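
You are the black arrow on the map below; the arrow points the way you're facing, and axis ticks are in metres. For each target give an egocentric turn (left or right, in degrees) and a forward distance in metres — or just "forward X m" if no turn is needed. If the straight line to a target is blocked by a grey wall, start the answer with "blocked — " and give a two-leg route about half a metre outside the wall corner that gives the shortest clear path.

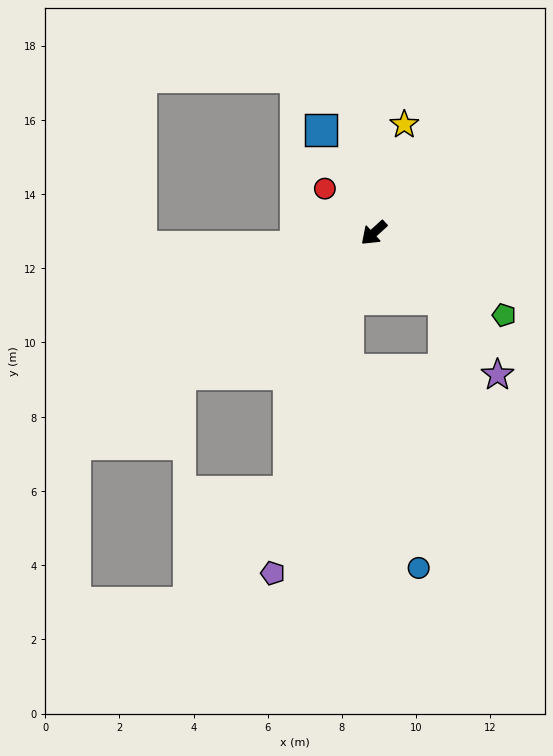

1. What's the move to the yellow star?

turn right 148°, forward 3.0 m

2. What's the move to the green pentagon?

turn left 105°, forward 4.2 m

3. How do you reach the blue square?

turn right 105°, forward 3.1 m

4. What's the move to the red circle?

turn right 85°, forward 1.8 m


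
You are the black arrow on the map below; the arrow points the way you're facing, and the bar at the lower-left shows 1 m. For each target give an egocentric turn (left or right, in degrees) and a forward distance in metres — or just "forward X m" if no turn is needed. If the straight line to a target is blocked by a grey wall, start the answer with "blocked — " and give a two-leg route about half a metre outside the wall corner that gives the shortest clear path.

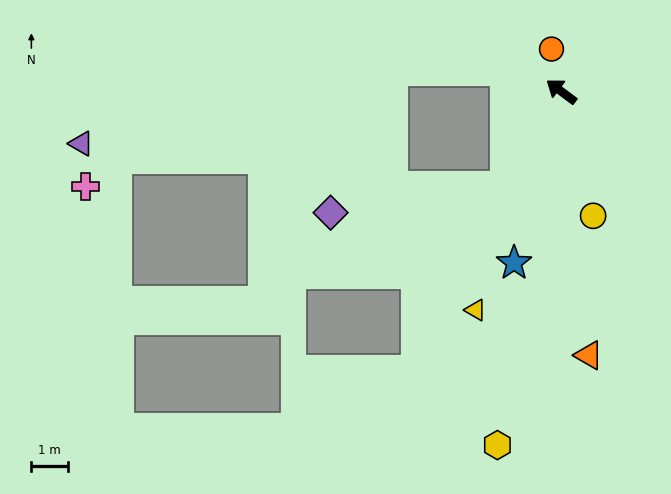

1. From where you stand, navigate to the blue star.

turn left 111°, forward 4.9 m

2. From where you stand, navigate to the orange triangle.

turn left 133°, forward 7.3 m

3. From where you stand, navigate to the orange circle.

turn right 40°, forward 1.2 m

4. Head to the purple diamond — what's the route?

blocked — turn left 96°, forward 3.0 m, then turn right 51°, forward 4.8 m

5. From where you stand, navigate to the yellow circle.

turn left 141°, forward 3.5 m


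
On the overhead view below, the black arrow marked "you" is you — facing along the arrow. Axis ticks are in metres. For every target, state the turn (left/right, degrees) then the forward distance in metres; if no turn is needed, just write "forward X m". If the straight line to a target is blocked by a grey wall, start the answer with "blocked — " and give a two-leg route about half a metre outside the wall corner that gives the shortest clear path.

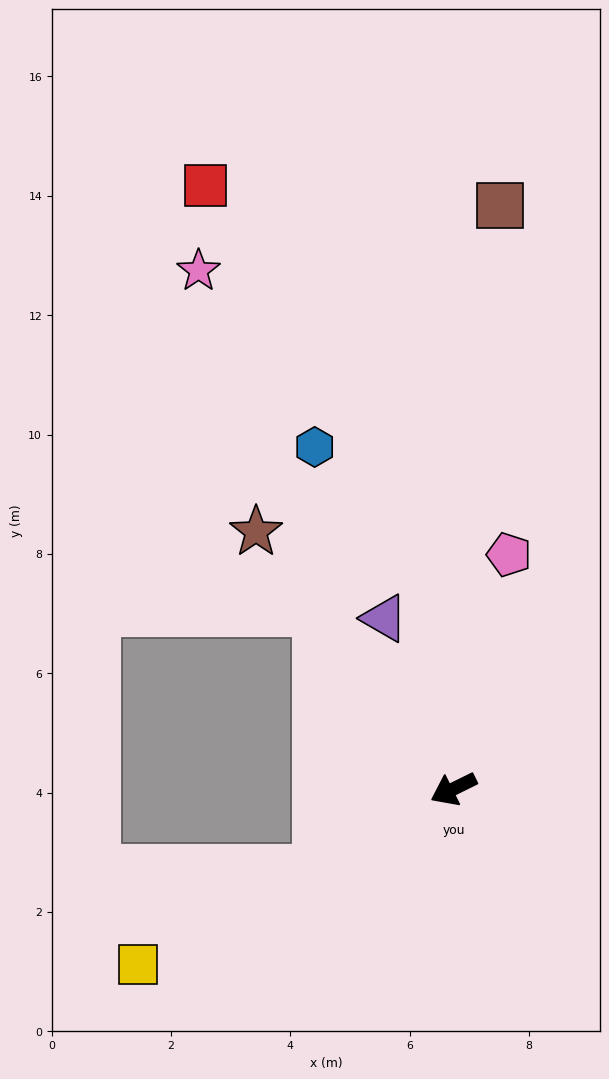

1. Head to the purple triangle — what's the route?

turn right 94°, forward 3.1 m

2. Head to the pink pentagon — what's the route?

turn right 130°, forward 4.0 m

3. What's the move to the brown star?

turn right 79°, forward 5.4 m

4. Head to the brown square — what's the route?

turn right 121°, forward 9.8 m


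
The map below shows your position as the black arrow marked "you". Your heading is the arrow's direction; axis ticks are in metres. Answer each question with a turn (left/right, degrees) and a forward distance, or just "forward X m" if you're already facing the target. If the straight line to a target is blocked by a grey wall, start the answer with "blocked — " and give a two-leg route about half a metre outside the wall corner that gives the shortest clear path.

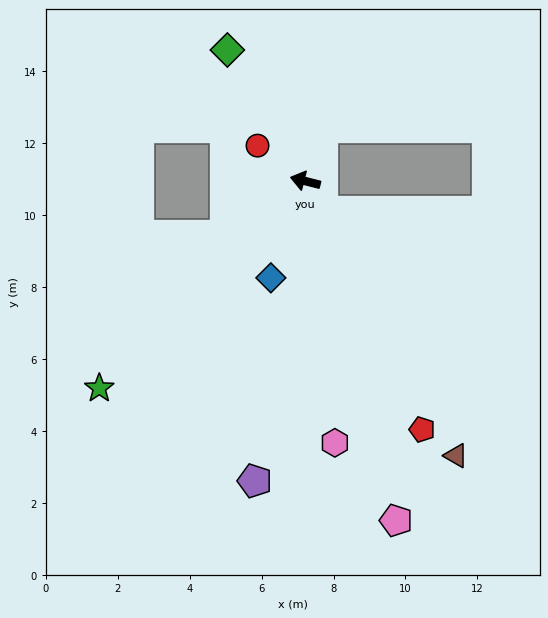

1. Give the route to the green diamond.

turn right 45°, forward 4.2 m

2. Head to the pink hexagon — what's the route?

turn left 111°, forward 7.3 m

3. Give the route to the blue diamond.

turn left 85°, forward 2.9 m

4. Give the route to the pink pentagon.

turn left 119°, forward 9.8 m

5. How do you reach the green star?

turn left 59°, forward 8.1 m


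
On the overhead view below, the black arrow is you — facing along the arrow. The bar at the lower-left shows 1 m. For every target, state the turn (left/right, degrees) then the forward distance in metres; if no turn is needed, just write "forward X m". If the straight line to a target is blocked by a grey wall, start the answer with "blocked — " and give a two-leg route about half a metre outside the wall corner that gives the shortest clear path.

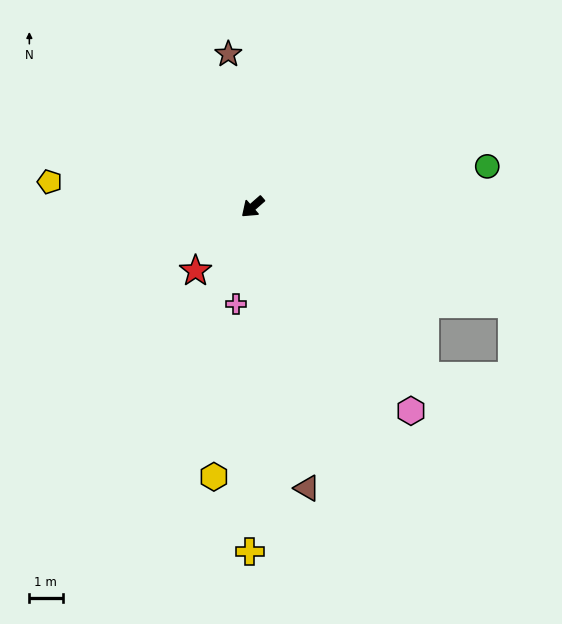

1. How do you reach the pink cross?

turn left 39°, forward 3.0 m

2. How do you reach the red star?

turn left 7°, forward 2.6 m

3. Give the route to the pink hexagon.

turn left 87°, forward 7.8 m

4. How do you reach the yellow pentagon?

turn right 48°, forward 6.2 m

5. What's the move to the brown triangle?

turn left 60°, forward 8.6 m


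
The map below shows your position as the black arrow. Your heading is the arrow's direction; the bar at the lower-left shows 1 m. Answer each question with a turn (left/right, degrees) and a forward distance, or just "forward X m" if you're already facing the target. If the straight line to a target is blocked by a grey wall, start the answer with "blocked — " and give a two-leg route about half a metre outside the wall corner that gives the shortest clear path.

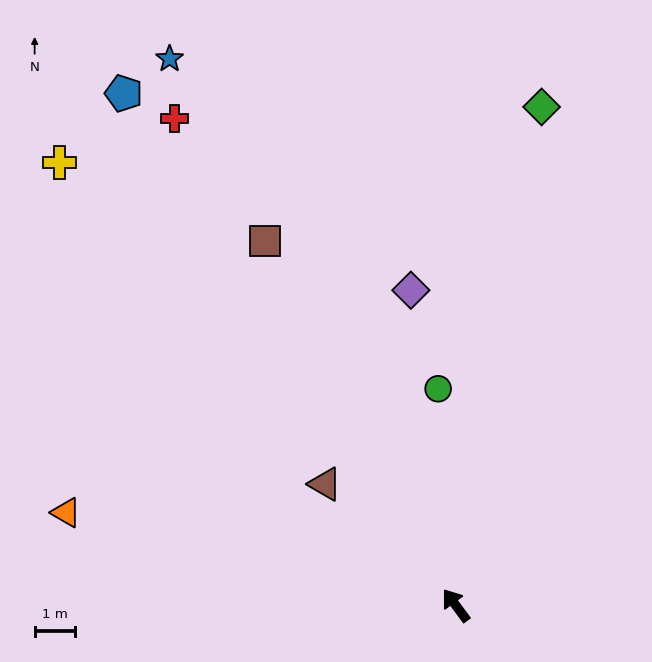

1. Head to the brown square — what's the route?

turn right 9°, forward 10.3 m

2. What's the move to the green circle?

turn right 32°, forward 5.4 m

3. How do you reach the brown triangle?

turn left 11°, forward 4.5 m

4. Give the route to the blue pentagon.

turn right 3°, forward 15.3 m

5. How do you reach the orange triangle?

turn left 40°, forward 10.0 m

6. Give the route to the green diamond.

turn right 46°, forward 12.7 m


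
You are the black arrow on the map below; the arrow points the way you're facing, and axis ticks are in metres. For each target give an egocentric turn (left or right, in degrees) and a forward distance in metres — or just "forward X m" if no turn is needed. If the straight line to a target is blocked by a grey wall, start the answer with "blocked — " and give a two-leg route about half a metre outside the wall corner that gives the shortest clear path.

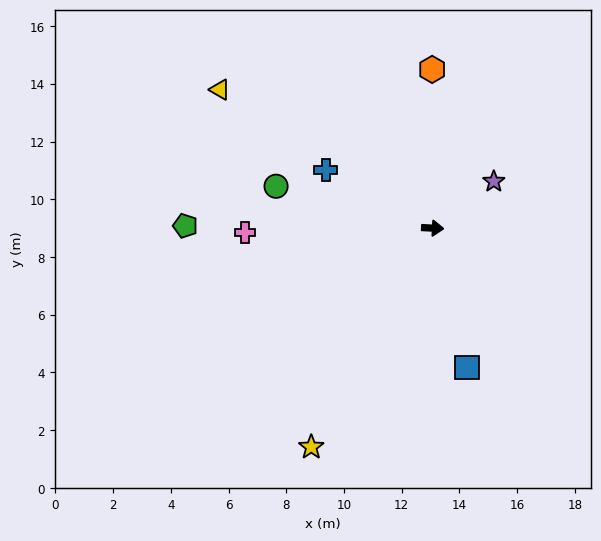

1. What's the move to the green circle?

turn left 168°, forward 5.6 m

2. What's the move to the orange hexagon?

turn left 93°, forward 5.5 m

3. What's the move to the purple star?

turn left 40°, forward 2.7 m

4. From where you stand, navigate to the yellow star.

turn right 116°, forward 8.7 m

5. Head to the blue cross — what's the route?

turn left 154°, forward 4.2 m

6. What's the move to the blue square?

turn right 73°, forward 5.0 m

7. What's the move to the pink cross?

turn right 176°, forward 6.5 m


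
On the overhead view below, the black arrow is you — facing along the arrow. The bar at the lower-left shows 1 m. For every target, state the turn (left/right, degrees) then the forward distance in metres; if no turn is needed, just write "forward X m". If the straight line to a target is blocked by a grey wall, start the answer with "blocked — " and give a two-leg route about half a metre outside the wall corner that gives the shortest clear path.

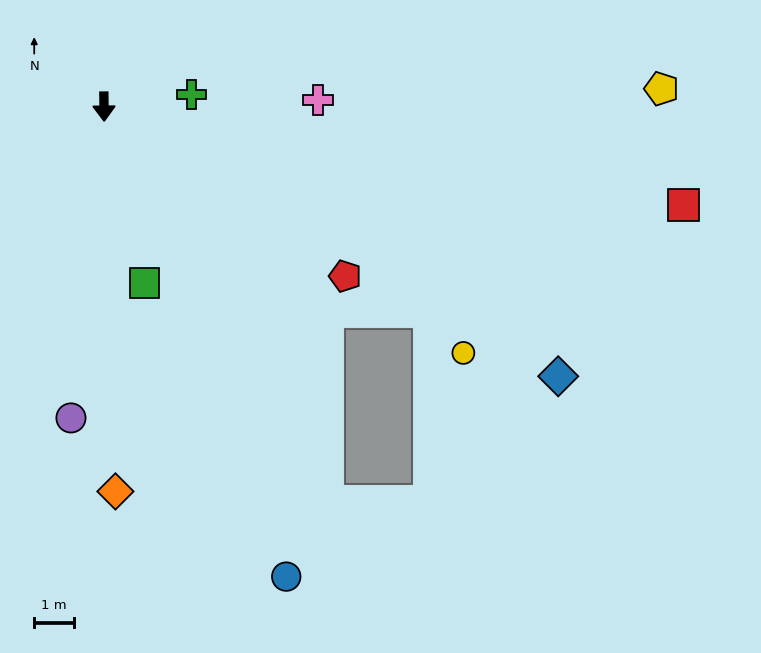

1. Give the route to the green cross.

turn left 97°, forward 2.2 m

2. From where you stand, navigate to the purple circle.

turn right 7°, forward 8.0 m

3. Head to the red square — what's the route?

turn left 80°, forward 14.9 m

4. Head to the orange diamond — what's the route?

forward 9.8 m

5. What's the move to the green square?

turn left 12°, forward 4.6 m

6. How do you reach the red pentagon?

turn left 54°, forward 7.5 m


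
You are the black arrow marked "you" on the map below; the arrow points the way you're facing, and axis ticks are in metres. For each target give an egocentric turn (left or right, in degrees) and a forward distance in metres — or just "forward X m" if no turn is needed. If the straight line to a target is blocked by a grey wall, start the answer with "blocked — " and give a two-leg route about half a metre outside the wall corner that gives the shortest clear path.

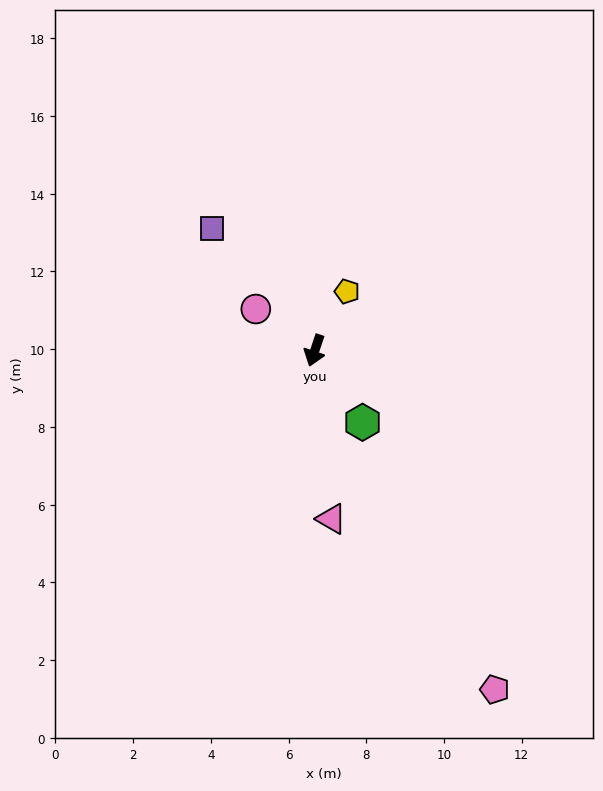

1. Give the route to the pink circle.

turn right 107°, forward 1.9 m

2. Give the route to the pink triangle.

turn left 24°, forward 4.4 m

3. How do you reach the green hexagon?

turn left 52°, forward 2.2 m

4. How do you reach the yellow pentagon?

turn left 170°, forward 1.7 m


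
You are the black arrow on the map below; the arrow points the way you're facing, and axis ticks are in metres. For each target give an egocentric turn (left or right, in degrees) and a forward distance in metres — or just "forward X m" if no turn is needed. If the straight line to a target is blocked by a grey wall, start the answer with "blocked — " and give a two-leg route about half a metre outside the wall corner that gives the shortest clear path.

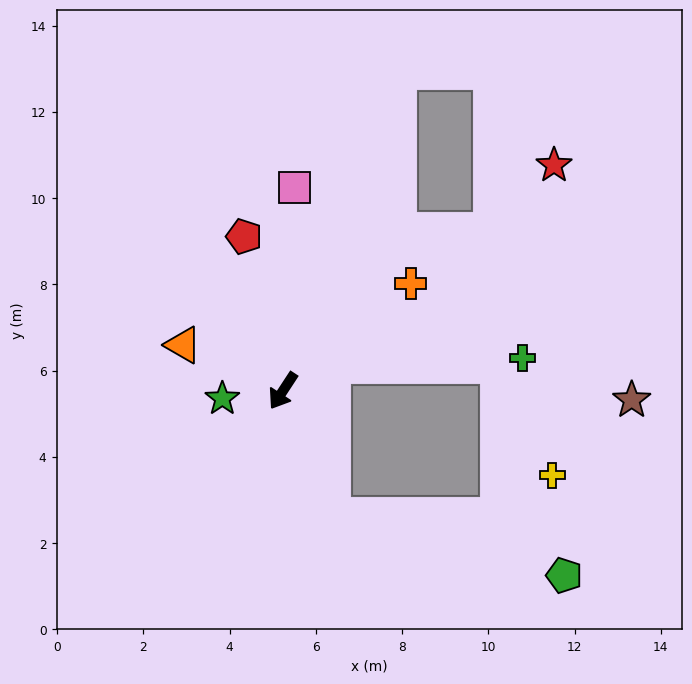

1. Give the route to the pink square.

turn right 150°, forward 4.7 m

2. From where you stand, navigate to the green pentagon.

blocked — turn left 55°, forward 3.1 m, then turn left 54°, forward 5.6 m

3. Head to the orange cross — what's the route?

turn left 163°, forward 3.9 m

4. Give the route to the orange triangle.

turn right 81°, forward 2.5 m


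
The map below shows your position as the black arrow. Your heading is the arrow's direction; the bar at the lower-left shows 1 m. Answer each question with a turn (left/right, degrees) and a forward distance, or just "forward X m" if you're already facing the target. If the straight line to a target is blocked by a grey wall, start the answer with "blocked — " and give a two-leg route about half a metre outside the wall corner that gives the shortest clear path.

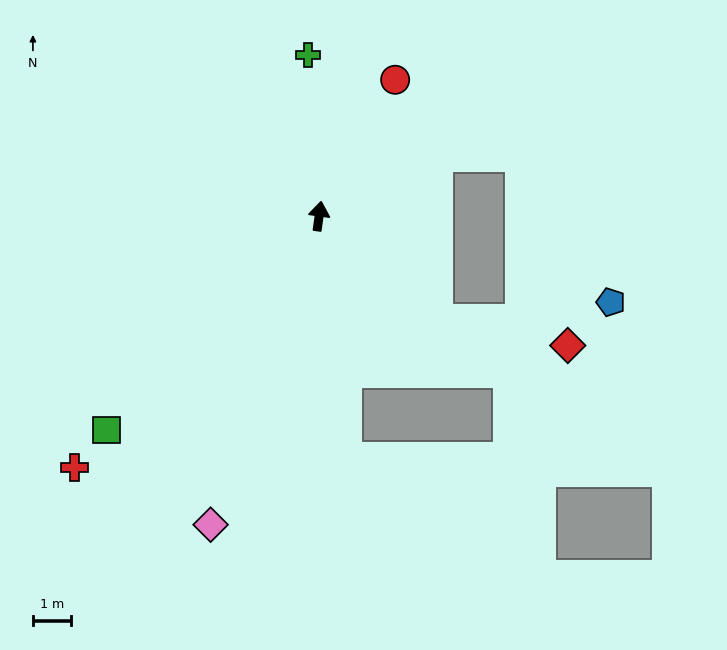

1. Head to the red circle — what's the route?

turn right 21°, forward 4.1 m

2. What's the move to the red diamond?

blocked — turn right 123°, forward 4.1 m, then turn left 30°, forward 3.5 m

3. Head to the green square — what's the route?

turn left 143°, forward 7.9 m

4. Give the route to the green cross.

turn left 12°, forward 4.3 m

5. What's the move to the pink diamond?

turn left 169°, forward 8.6 m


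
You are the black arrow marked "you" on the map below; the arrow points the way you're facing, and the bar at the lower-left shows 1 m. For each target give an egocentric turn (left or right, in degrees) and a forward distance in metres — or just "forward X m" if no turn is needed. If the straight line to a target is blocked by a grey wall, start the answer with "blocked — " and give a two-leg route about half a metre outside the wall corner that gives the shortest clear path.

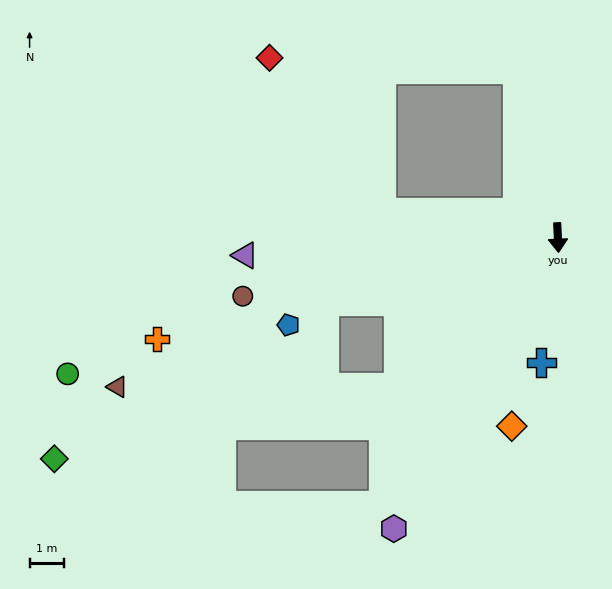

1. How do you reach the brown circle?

turn right 82°, forward 9.3 m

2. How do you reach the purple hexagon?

turn right 32°, forward 9.7 m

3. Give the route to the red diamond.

blocked — turn right 101°, forward 5.2 m, then turn right 46°, forward 5.5 m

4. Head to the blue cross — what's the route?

turn right 10°, forward 3.7 m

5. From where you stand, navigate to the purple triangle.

turn right 89°, forward 9.1 m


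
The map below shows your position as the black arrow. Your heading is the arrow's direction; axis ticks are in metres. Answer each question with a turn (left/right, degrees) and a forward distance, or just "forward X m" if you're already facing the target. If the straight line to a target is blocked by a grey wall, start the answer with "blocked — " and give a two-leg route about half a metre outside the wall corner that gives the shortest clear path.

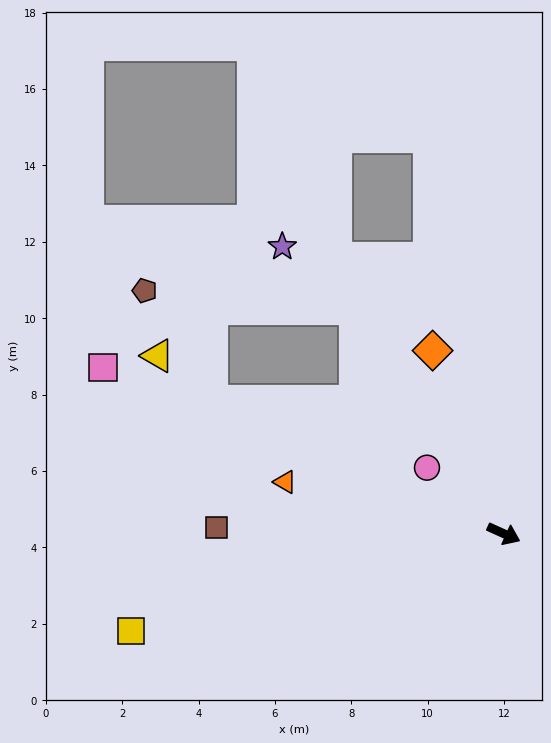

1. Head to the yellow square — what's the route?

turn right 141°, forward 10.1 m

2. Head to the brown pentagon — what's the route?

blocked — turn left 148°, forward 7.1 m, then turn left 51°, forward 5.5 m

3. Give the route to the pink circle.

turn left 164°, forward 2.7 m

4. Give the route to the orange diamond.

turn left 136°, forward 5.1 m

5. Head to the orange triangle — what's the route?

turn right 169°, forward 5.9 m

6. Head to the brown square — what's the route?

turn right 157°, forward 7.5 m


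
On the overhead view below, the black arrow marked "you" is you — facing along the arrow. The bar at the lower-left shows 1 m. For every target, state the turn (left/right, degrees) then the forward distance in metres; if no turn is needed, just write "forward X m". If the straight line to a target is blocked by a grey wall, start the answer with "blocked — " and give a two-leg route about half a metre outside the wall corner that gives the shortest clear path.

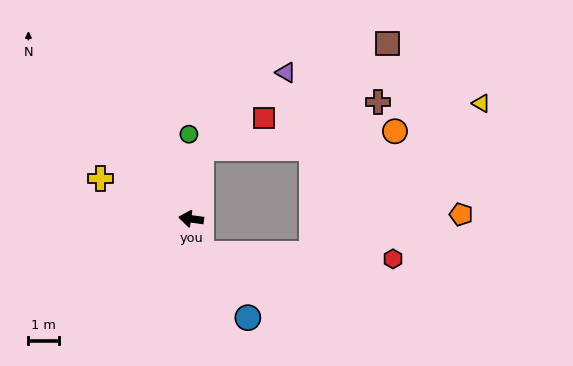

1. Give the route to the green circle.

turn right 81°, forward 2.8 m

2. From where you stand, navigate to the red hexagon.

blocked — turn left 115°, forward 1.2 m, then turn left 71°, forward 6.3 m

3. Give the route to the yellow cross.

turn right 16°, forward 3.3 m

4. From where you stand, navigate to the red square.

blocked — turn right 91°, forward 2.3 m, then turn right 55°, forward 2.3 m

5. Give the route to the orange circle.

blocked — turn right 91°, forward 2.3 m, then turn right 76°, forward 6.4 m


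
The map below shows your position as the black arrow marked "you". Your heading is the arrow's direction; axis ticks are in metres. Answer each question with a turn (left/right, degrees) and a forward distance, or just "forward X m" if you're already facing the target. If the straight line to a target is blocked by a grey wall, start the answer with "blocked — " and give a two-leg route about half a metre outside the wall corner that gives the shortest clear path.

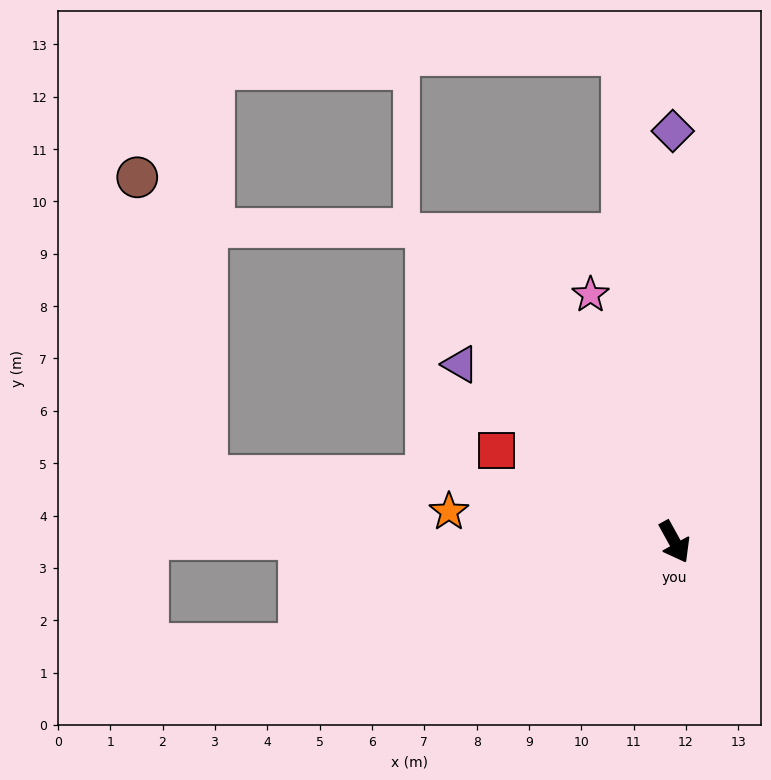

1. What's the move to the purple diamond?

turn left 151°, forward 7.8 m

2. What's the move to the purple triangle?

turn right 159°, forward 5.3 m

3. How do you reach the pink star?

turn left 170°, forward 5.0 m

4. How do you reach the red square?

turn right 146°, forward 3.8 m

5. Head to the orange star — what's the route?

turn right 127°, forward 4.3 m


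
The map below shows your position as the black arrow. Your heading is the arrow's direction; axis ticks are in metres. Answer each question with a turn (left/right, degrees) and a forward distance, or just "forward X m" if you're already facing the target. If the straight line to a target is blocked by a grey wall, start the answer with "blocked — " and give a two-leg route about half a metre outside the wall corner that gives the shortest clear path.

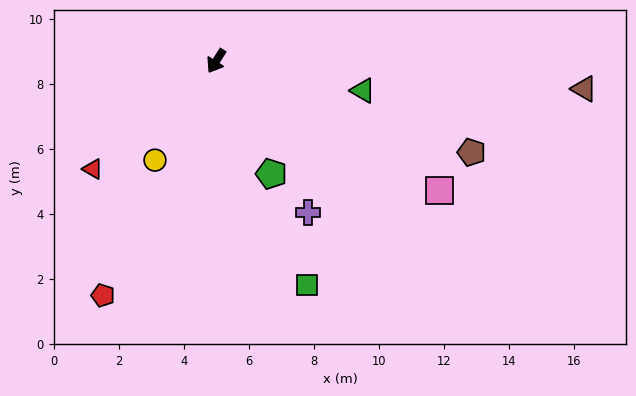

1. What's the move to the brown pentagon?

turn left 103°, forward 8.3 m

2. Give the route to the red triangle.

turn right 16°, forward 5.0 m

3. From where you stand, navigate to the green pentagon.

turn left 58°, forward 3.9 m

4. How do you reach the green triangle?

turn left 111°, forward 4.6 m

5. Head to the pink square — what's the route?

turn left 92°, forward 7.9 m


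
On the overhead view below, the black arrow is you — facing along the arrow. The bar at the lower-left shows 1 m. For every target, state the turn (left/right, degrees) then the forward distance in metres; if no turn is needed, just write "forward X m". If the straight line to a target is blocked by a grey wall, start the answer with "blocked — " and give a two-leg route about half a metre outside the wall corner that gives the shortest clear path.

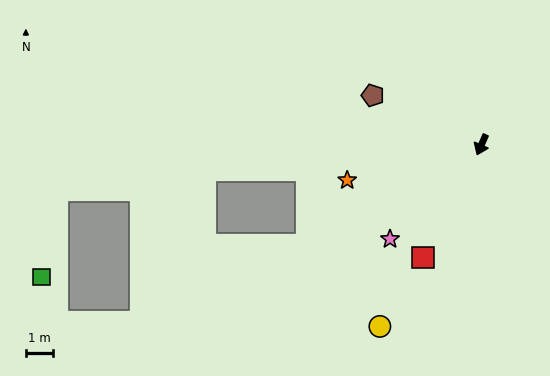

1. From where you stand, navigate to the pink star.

turn right 21°, forward 4.8 m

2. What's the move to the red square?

turn right 4°, forward 4.6 m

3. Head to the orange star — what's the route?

turn right 52°, forward 5.1 m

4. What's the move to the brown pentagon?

turn right 91°, forward 4.4 m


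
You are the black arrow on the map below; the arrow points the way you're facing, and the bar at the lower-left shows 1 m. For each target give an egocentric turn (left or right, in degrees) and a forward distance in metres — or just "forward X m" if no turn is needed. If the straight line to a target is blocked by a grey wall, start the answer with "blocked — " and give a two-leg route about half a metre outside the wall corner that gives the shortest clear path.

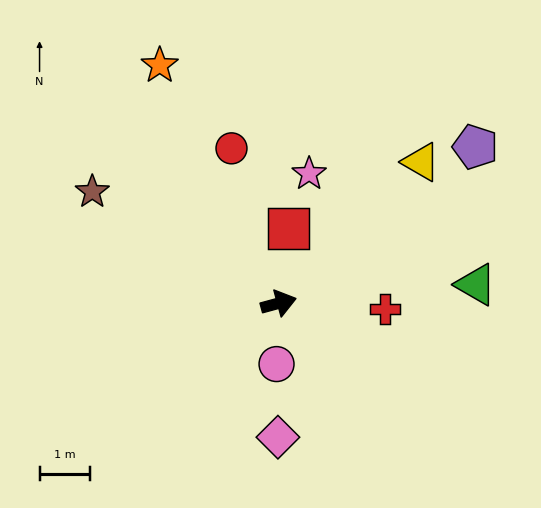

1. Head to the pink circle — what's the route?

turn right 107°, forward 1.2 m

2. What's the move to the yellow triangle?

turn left 30°, forward 3.9 m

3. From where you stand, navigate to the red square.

turn left 67°, forward 1.5 m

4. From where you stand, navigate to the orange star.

turn left 101°, forward 5.2 m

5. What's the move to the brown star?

turn left 134°, forward 4.3 m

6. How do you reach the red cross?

turn right 18°, forward 2.1 m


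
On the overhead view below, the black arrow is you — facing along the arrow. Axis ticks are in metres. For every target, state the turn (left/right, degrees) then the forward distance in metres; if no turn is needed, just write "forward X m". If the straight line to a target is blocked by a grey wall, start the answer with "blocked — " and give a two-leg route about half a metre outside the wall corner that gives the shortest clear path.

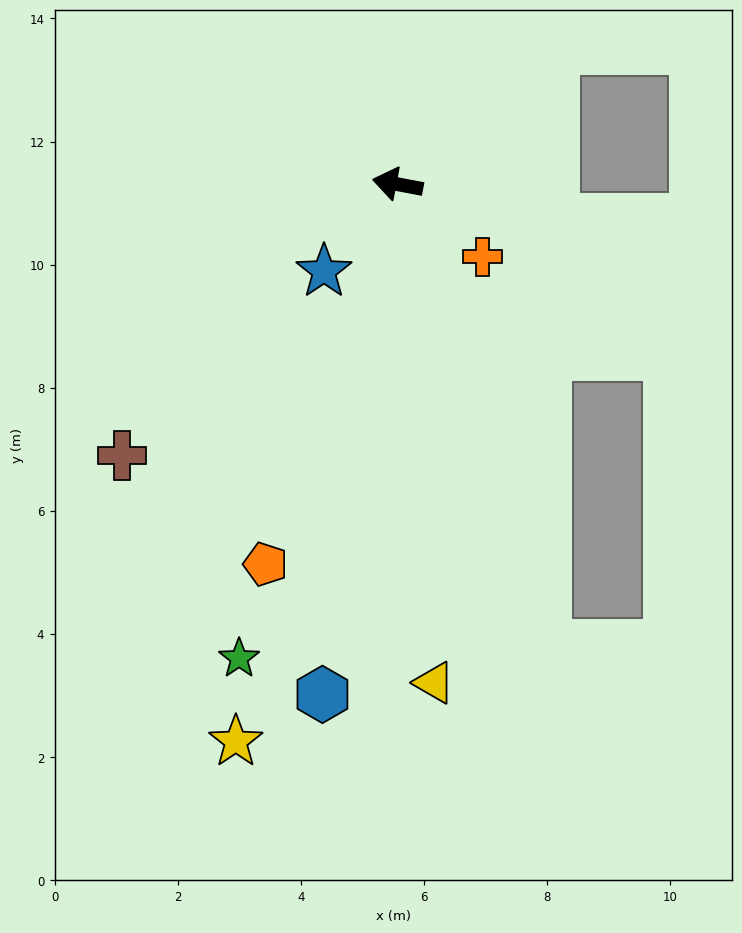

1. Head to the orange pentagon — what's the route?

turn left 82°, forward 6.5 m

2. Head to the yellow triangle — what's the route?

turn left 105°, forward 8.1 m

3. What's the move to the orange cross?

turn left 150°, forward 1.8 m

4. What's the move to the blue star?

turn left 60°, forward 1.9 m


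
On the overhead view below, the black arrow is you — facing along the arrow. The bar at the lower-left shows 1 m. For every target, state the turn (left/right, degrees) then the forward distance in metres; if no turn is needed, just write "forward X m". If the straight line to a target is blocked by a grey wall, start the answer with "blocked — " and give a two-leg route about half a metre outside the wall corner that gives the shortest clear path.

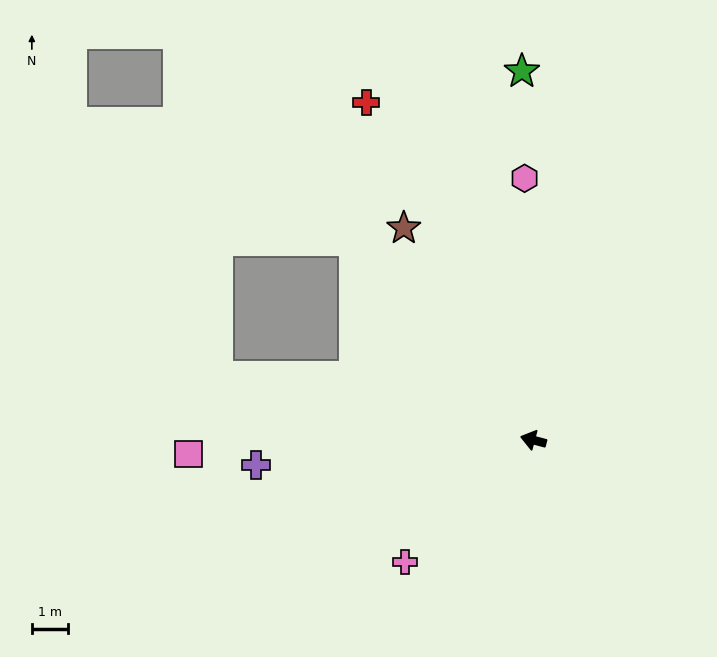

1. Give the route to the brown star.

turn right 44°, forward 6.8 m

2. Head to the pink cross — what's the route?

turn left 58°, forward 4.9 m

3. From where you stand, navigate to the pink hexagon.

turn right 73°, forward 7.2 m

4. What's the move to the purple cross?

turn left 20°, forward 7.6 m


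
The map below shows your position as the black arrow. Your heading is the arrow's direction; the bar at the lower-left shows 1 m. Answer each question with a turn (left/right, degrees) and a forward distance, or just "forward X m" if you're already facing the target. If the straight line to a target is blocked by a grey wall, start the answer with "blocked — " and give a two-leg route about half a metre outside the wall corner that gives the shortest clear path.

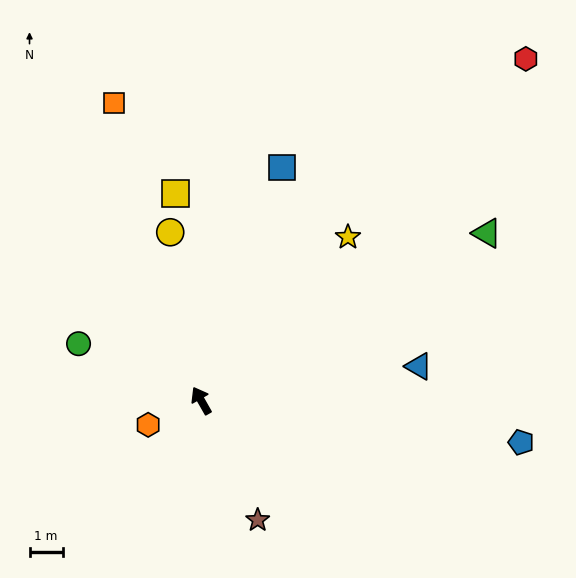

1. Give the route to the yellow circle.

turn right 19°, forward 5.2 m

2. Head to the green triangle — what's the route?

turn right 89°, forward 10.0 m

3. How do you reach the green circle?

turn left 36°, forward 4.1 m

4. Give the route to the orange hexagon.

turn left 85°, forward 1.8 m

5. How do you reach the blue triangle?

turn right 111°, forward 6.7 m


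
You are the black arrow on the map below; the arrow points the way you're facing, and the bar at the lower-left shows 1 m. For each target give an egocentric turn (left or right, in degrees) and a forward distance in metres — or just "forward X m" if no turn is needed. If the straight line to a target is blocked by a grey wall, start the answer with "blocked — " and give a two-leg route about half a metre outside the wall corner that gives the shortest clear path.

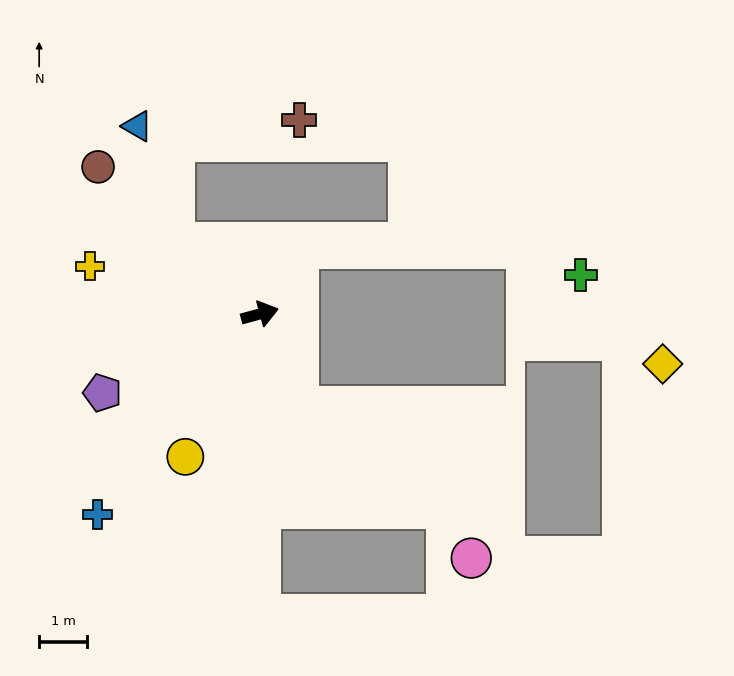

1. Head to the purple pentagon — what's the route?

turn right 169°, forward 3.7 m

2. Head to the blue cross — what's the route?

turn right 144°, forward 5.4 m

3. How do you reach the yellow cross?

turn left 149°, forward 3.7 m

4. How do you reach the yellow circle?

turn right 133°, forward 3.3 m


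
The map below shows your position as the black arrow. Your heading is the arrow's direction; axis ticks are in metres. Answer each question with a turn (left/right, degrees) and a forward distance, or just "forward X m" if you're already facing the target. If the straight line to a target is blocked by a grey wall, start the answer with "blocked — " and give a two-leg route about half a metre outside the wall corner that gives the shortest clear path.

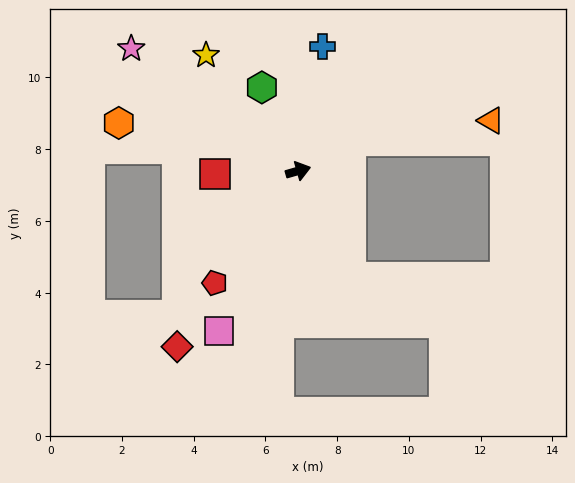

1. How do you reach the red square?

turn left 166°, forward 2.3 m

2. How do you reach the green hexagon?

turn left 98°, forward 2.5 m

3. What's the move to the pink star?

turn left 128°, forward 5.8 m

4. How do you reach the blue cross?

turn left 63°, forward 3.5 m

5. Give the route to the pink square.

turn right 132°, forward 5.0 m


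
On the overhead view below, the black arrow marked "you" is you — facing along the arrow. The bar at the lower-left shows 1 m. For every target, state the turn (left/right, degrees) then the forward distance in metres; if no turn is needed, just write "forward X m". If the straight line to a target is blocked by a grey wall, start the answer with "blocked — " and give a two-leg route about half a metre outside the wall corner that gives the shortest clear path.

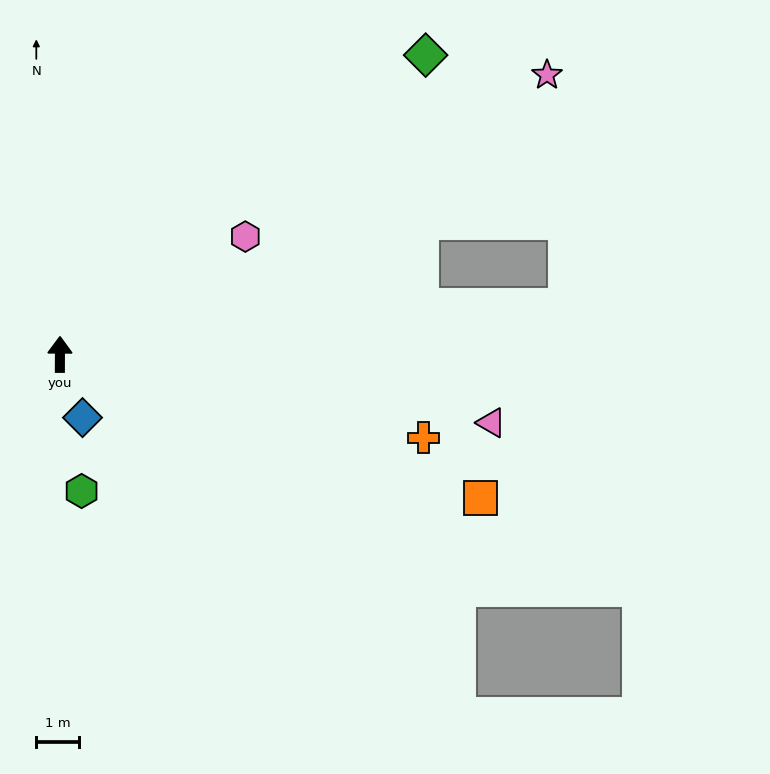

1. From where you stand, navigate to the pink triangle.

turn right 99°, forward 10.2 m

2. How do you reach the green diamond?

turn right 50°, forward 11.0 m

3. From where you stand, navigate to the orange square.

turn right 109°, forward 10.4 m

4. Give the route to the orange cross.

turn right 103°, forward 8.7 m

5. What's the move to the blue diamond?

turn right 160°, forward 1.6 m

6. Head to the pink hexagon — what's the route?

turn right 57°, forward 5.1 m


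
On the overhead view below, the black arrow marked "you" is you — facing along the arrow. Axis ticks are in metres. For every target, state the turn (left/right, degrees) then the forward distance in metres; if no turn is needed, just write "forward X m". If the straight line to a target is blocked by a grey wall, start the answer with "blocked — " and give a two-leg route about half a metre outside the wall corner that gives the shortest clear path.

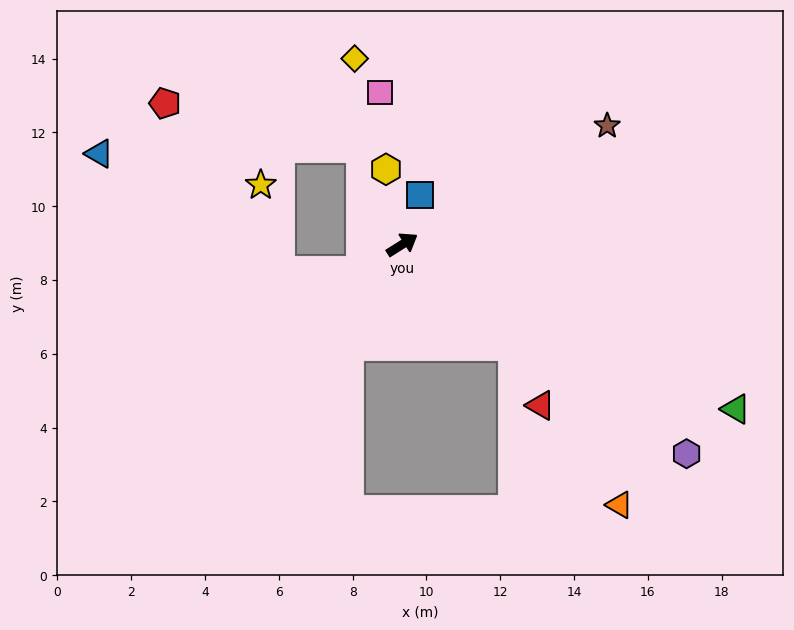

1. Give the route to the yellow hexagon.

turn left 70°, forward 2.1 m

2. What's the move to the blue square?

turn left 38°, forward 1.4 m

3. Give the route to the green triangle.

turn right 58°, forward 10.1 m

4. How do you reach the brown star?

turn right 2°, forward 6.4 m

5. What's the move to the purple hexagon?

turn right 69°, forward 9.6 m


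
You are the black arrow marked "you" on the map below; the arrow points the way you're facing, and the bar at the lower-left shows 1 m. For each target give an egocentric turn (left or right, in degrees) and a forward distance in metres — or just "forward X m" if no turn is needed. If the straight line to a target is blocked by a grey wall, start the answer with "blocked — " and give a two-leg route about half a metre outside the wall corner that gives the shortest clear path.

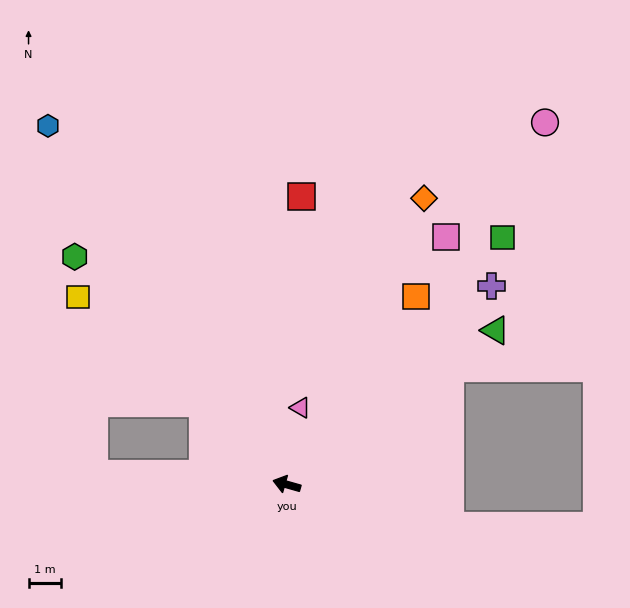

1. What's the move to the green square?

turn right 115°, forward 10.1 m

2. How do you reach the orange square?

turn right 109°, forward 7.0 m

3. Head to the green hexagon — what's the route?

turn right 31°, forward 9.6 m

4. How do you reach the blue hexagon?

turn right 40°, forward 13.3 m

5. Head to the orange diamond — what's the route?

turn right 100°, forward 9.8 m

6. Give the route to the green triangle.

turn right 128°, forward 8.0 m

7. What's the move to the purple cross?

turn right 120°, forward 8.8 m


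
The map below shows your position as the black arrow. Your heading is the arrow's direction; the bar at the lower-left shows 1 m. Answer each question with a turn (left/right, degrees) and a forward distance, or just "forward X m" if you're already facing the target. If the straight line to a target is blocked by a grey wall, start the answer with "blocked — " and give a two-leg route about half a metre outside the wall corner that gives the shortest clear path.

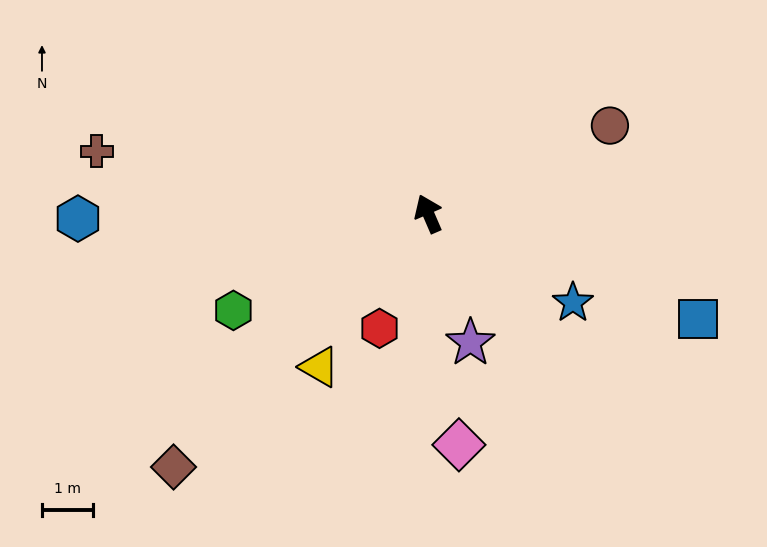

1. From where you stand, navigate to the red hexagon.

turn left 134°, forward 2.4 m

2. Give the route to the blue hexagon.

turn left 67°, forward 6.8 m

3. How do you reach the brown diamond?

turn left 111°, forward 7.0 m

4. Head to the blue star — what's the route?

turn right 145°, forward 3.3 m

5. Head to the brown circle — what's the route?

turn right 88°, forward 3.9 m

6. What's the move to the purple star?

turn left 175°, forward 2.6 m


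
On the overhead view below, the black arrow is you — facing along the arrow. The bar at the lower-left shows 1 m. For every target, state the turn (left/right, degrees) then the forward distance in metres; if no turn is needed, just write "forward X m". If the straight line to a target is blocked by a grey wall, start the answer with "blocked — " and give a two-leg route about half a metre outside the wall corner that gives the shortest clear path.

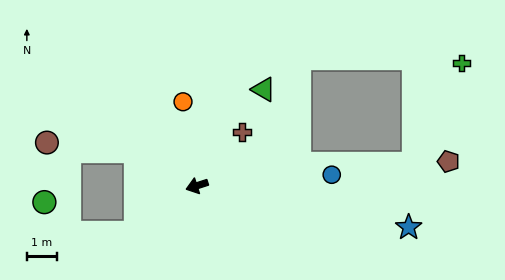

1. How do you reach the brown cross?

turn right 148°, forward 2.3 m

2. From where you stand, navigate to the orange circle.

turn right 98°, forward 2.8 m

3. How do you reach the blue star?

turn left 151°, forward 7.2 m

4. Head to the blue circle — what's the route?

turn left 167°, forward 4.5 m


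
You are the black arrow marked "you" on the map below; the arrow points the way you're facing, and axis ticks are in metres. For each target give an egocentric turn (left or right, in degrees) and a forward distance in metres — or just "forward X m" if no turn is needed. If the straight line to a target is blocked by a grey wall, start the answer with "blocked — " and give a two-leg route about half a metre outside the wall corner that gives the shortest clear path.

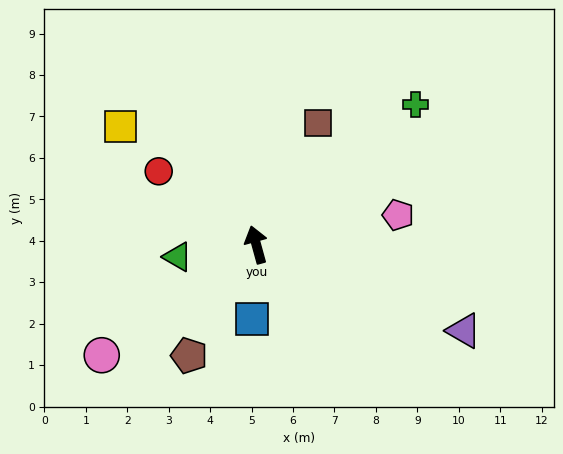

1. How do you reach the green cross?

turn right 64°, forward 5.1 m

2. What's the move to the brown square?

turn right 42°, forward 3.3 m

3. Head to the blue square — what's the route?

turn left 162°, forward 1.8 m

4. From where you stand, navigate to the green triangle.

turn left 83°, forward 1.9 m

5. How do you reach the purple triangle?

turn right 128°, forward 5.4 m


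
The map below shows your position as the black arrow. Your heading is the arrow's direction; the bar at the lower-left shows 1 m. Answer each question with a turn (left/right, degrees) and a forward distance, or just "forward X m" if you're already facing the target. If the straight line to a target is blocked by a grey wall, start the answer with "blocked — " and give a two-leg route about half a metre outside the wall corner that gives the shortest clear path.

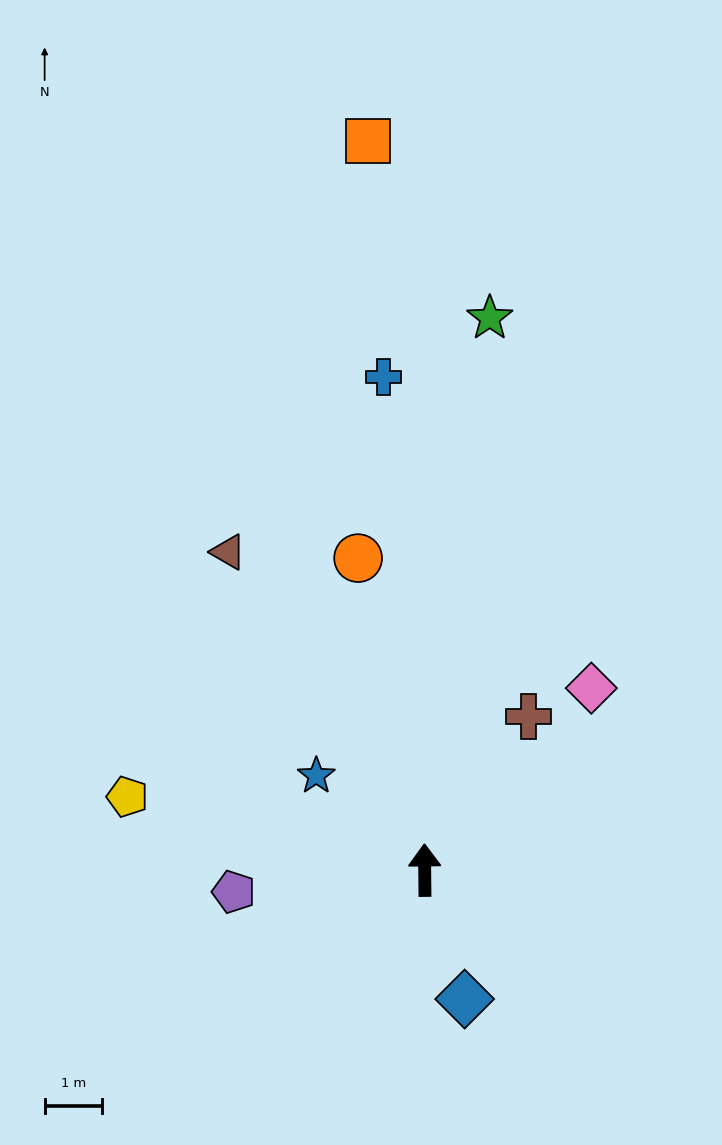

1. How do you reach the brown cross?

turn right 35°, forward 3.2 m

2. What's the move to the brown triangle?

turn left 31°, forward 6.5 m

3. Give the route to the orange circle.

turn left 11°, forward 5.6 m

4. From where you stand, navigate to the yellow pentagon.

turn left 76°, forward 5.4 m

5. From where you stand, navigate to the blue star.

turn left 48°, forward 2.5 m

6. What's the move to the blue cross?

turn left 4°, forward 8.7 m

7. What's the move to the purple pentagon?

turn left 96°, forward 3.4 m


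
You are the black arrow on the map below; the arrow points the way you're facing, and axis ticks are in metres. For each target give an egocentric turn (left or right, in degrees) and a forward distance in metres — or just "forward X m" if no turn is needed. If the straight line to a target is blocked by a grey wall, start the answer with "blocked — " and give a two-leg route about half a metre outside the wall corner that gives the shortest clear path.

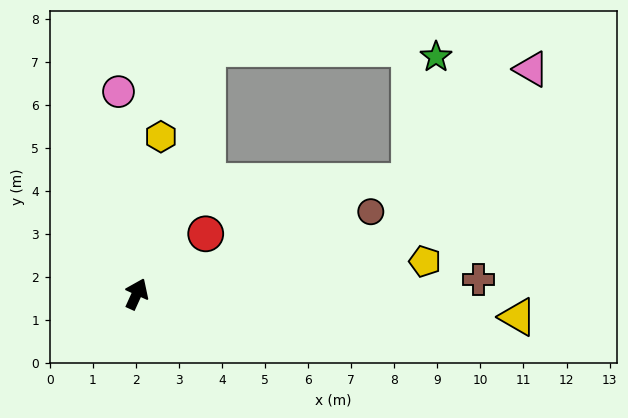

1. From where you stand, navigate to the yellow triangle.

turn right 69°, forward 8.9 m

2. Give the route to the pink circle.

turn left 30°, forward 4.7 m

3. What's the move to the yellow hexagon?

turn left 16°, forward 3.7 m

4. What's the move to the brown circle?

turn right 46°, forward 5.8 m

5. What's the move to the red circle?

turn right 25°, forward 2.1 m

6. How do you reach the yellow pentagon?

turn right 59°, forward 6.7 m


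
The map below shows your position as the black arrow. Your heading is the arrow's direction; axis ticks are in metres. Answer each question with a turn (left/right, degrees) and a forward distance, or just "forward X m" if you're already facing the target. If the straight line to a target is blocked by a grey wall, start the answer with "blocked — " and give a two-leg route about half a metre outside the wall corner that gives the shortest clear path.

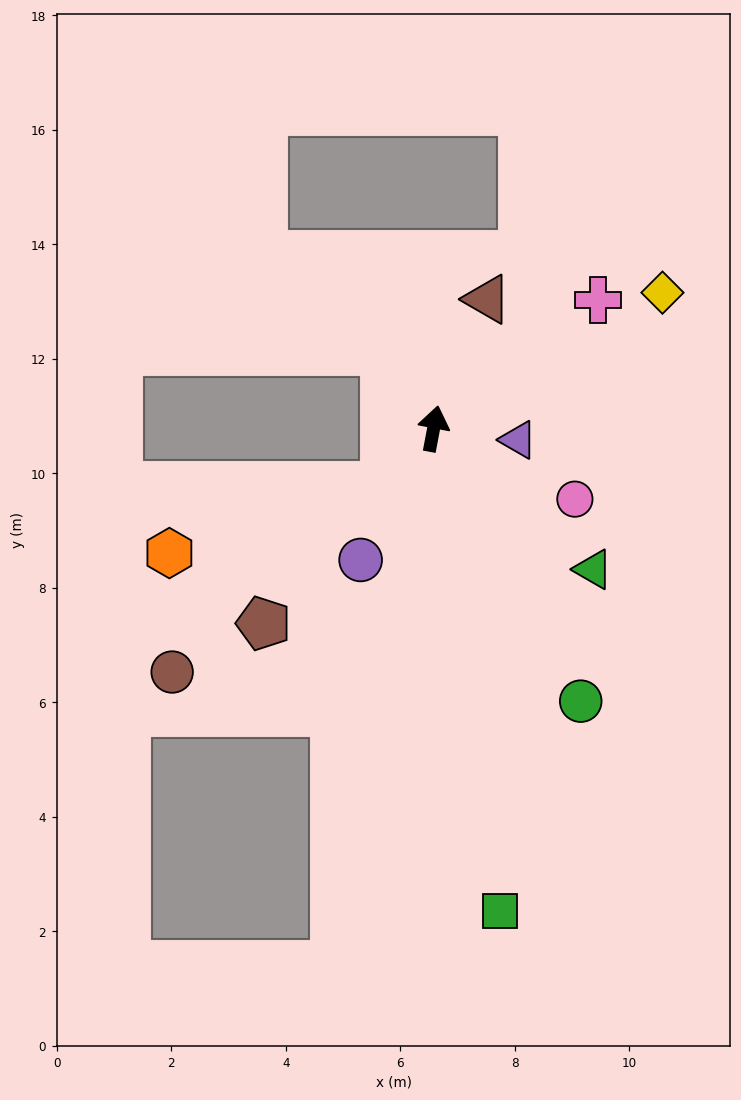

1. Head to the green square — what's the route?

turn right 161°, forward 8.5 m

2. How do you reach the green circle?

turn right 141°, forward 5.4 m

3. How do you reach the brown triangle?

turn right 12°, forward 2.4 m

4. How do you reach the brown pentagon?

turn left 150°, forward 4.5 m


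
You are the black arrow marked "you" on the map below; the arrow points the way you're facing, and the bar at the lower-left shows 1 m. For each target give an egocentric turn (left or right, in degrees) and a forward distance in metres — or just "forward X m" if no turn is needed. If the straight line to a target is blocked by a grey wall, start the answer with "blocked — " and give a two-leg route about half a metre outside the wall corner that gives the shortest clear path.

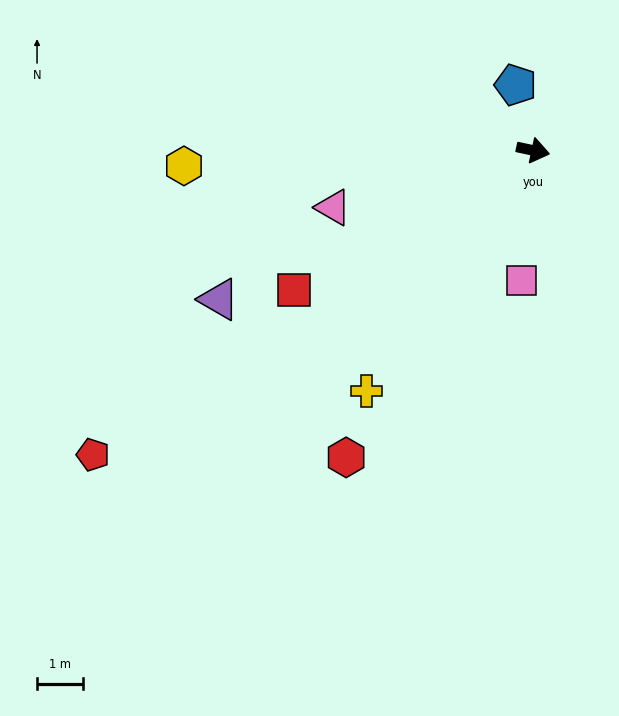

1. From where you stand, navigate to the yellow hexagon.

turn right 165°, forward 7.5 m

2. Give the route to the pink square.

turn right 83°, forward 2.8 m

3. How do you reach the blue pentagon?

turn left 117°, forward 1.5 m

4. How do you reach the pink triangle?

turn right 152°, forward 4.5 m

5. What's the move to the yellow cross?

turn right 113°, forward 6.3 m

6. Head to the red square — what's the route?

turn right 138°, forward 6.0 m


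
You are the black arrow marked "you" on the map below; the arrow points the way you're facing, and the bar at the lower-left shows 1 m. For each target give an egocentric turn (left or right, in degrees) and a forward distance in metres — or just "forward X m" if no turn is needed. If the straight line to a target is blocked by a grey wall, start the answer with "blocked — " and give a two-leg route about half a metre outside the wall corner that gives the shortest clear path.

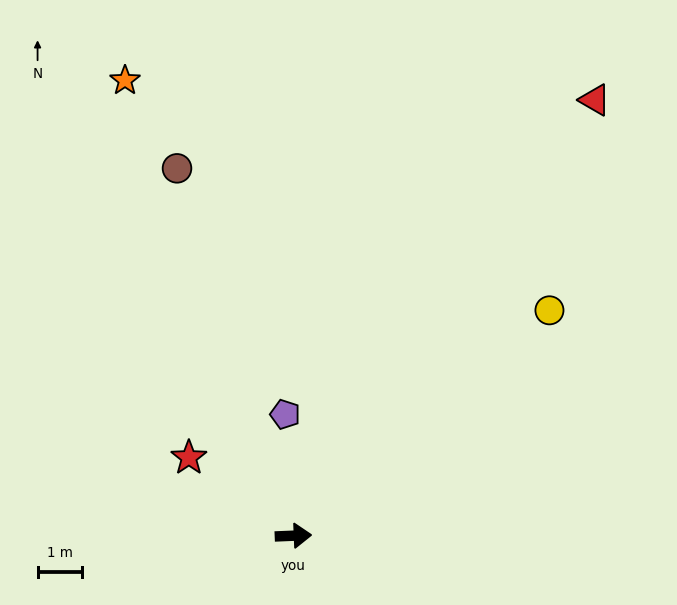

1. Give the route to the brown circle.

turn left 105°, forward 8.6 m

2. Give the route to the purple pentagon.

turn left 92°, forward 2.7 m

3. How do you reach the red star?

turn left 141°, forward 2.9 m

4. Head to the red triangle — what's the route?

turn left 53°, forward 11.9 m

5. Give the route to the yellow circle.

turn left 39°, forward 7.7 m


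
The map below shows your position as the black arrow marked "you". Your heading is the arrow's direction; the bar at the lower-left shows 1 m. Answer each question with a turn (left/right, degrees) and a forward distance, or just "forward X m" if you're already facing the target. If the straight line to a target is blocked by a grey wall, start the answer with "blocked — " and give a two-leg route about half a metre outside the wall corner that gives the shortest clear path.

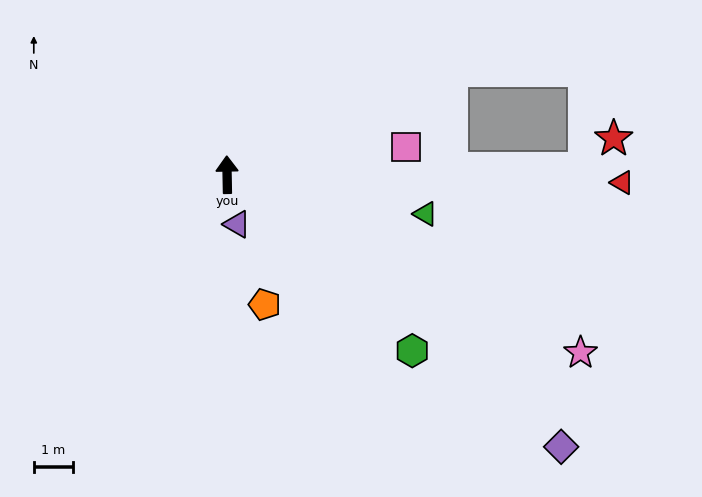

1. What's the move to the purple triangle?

turn right 170°, forward 1.3 m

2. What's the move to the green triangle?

turn right 102°, forward 5.1 m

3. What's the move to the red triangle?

turn right 92°, forward 10.0 m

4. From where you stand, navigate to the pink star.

turn right 118°, forward 10.0 m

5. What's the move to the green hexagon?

turn right 135°, forward 6.5 m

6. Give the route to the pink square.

turn right 82°, forward 4.6 m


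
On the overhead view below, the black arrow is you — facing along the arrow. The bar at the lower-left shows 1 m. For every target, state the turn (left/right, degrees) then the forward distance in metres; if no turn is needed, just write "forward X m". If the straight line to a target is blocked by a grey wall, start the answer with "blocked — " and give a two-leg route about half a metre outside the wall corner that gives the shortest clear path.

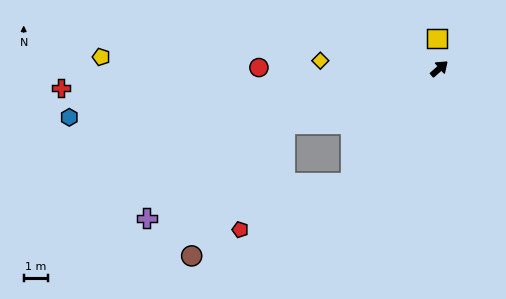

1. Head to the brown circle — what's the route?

blocked — turn left 158°, forward 6.7 m, then turn left 36°, forward 6.6 m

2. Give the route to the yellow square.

turn left 53°, forward 1.2 m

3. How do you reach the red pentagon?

blocked — turn right 169°, forward 5.9 m, then turn right 29°, forward 4.9 m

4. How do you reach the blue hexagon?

turn left 146°, forward 15.2 m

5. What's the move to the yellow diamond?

turn left 135°, forward 4.8 m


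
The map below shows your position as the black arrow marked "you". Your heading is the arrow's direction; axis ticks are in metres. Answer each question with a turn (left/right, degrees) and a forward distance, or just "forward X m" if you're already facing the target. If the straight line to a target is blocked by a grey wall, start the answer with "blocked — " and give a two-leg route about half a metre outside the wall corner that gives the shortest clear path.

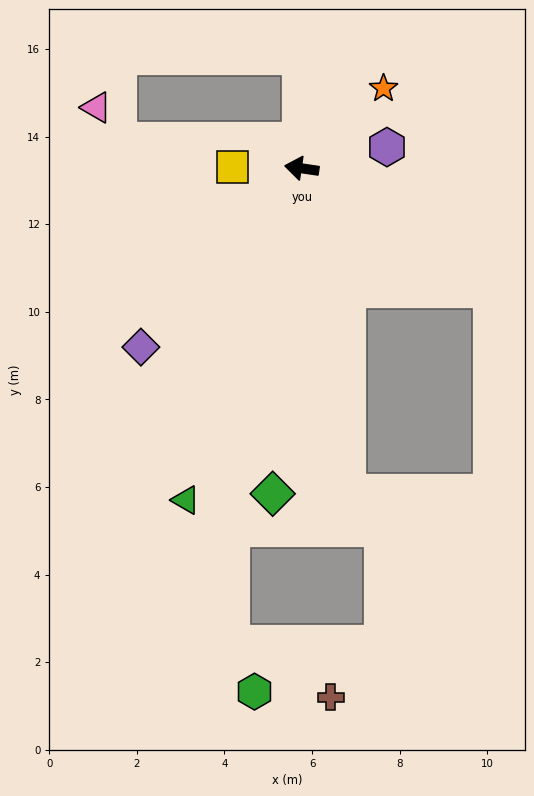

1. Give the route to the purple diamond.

turn left 56°, forward 5.5 m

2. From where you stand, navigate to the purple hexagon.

turn right 158°, forward 2.0 m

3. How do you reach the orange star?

turn right 127°, forward 2.6 m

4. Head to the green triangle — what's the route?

turn left 79°, forward 8.0 m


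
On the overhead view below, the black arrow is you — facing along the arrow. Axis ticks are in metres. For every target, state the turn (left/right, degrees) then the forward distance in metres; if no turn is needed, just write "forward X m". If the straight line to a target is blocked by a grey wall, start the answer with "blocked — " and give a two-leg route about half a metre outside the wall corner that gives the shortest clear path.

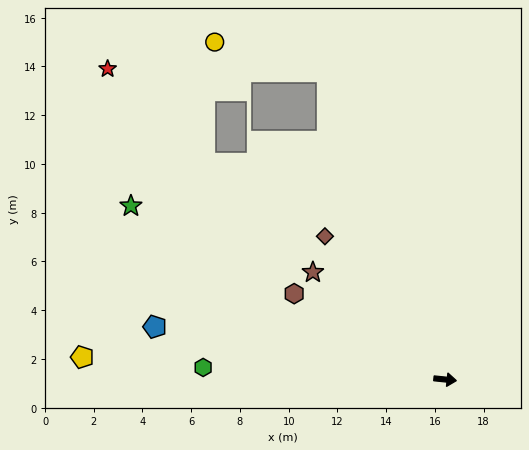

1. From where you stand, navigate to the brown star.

turn left 147°, forward 7.0 m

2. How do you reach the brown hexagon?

turn left 156°, forward 7.1 m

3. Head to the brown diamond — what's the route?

turn left 136°, forward 7.7 m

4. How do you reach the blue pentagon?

turn left 176°, forward 12.1 m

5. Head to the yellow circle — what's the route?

blocked — turn left 117°, forward 13.5 m, then turn left 54°, forward 4.8 m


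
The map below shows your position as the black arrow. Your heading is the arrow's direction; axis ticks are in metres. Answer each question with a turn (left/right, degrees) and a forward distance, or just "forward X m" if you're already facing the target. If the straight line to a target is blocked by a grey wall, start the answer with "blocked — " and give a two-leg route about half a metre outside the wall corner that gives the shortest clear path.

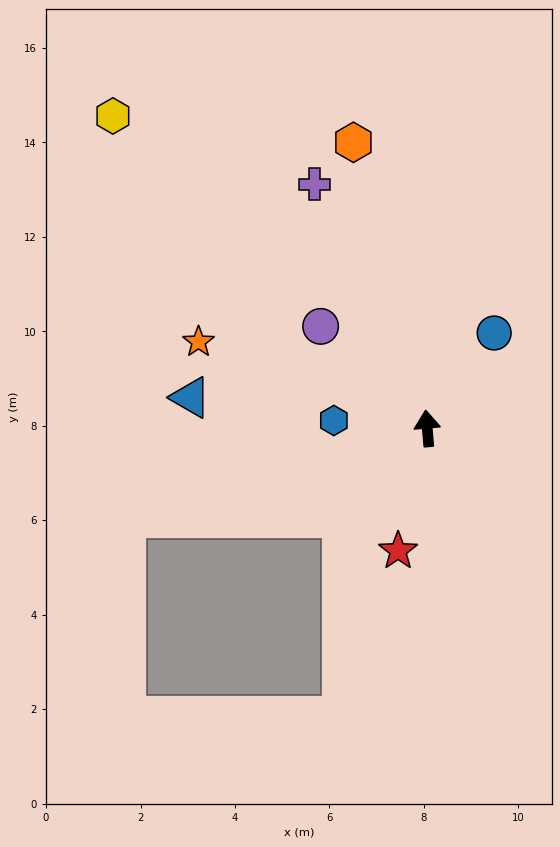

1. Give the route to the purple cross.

turn left 20°, forward 5.7 m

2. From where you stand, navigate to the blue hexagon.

turn left 80°, forward 2.0 m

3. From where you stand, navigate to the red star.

turn left 162°, forward 2.7 m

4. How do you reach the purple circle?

turn left 41°, forward 3.1 m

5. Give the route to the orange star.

turn left 64°, forward 5.2 m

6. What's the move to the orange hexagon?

turn left 9°, forward 6.3 m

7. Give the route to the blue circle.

turn right 40°, forward 2.5 m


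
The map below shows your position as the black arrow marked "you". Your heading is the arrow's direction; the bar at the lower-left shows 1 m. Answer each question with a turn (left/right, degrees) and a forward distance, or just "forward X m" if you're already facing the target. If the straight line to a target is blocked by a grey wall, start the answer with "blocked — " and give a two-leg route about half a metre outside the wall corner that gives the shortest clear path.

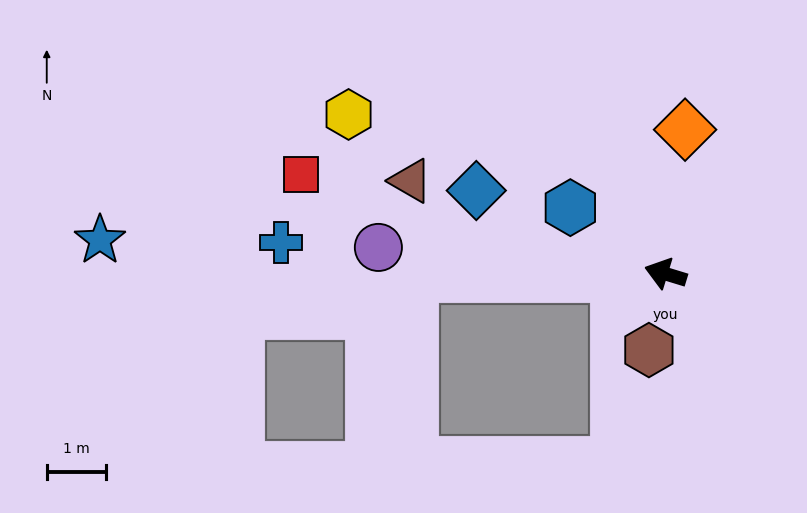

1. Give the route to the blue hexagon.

turn right 18°, forward 2.0 m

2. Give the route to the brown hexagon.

turn left 95°, forward 1.3 m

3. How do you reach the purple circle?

turn left 12°, forward 4.9 m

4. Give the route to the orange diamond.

turn right 81°, forward 2.4 m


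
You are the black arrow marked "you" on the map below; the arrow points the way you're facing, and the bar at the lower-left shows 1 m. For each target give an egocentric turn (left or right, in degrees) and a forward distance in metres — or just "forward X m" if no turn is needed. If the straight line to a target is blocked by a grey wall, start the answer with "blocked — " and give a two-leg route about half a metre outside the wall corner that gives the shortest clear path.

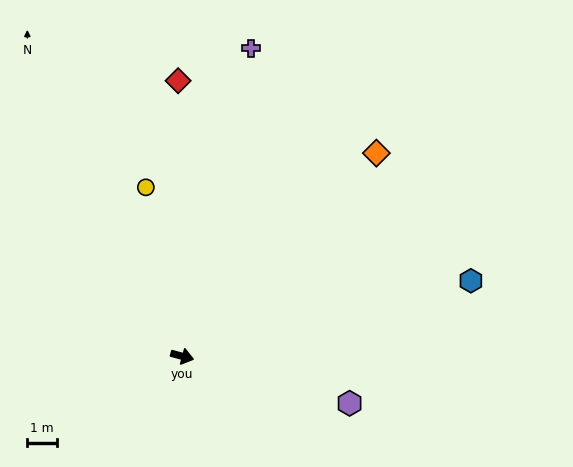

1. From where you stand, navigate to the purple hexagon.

forward 6.0 m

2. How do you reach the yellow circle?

turn left 117°, forward 5.9 m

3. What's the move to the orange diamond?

turn left 61°, forward 9.6 m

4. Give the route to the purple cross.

turn left 92°, forward 10.8 m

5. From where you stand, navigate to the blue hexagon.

turn left 30°, forward 10.2 m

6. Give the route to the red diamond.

turn left 106°, forward 9.4 m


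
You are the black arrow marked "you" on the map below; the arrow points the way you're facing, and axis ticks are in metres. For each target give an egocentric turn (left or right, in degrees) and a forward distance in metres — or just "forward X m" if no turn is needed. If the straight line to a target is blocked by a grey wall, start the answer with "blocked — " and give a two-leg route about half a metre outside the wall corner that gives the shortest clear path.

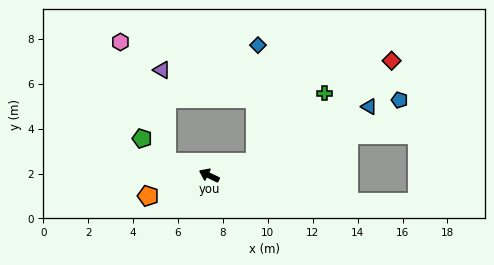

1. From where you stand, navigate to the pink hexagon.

blocked — turn left 8°, forward 2.0 m, then turn right 51°, forward 5.7 m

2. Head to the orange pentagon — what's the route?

turn left 44°, forward 2.9 m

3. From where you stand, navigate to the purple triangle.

blocked — turn left 8°, forward 2.0 m, then turn right 69°, forward 4.1 m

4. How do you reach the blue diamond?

blocked — turn right 138°, forward 2.1 m, then turn left 72°, forward 5.2 m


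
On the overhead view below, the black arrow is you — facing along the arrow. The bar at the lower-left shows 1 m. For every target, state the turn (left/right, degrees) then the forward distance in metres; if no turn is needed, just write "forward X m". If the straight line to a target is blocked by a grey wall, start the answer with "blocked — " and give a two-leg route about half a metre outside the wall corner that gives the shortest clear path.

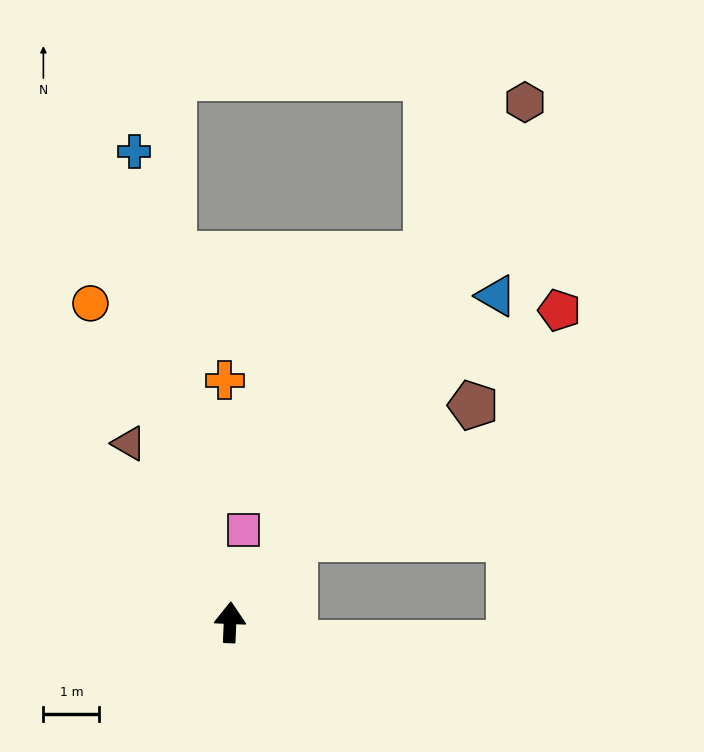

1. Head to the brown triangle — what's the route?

turn left 32°, forward 3.7 m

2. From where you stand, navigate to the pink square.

turn right 6°, forward 1.7 m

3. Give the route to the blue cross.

turn left 14°, forward 8.6 m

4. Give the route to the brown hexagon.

turn right 27°, forward 10.7 m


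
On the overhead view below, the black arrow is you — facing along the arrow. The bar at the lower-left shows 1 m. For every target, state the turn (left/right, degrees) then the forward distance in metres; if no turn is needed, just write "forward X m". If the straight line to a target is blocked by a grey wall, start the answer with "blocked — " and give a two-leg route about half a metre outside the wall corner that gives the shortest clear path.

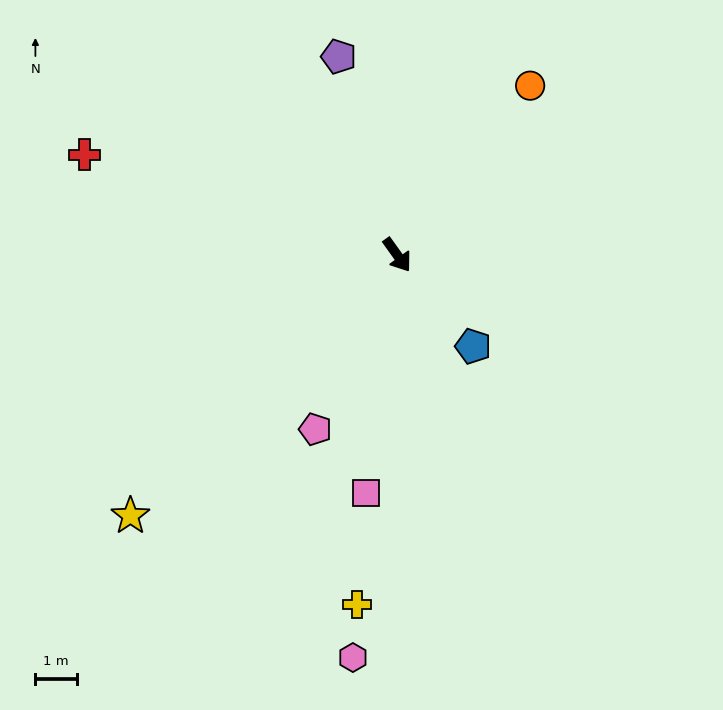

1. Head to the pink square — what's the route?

turn right 43°, forward 5.8 m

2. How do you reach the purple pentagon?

turn left 161°, forward 5.0 m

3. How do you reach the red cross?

turn right 143°, forward 8.0 m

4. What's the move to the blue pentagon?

turn left 4°, forward 2.9 m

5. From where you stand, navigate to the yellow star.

turn right 81°, forward 9.0 m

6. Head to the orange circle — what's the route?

turn left 106°, forward 5.2 m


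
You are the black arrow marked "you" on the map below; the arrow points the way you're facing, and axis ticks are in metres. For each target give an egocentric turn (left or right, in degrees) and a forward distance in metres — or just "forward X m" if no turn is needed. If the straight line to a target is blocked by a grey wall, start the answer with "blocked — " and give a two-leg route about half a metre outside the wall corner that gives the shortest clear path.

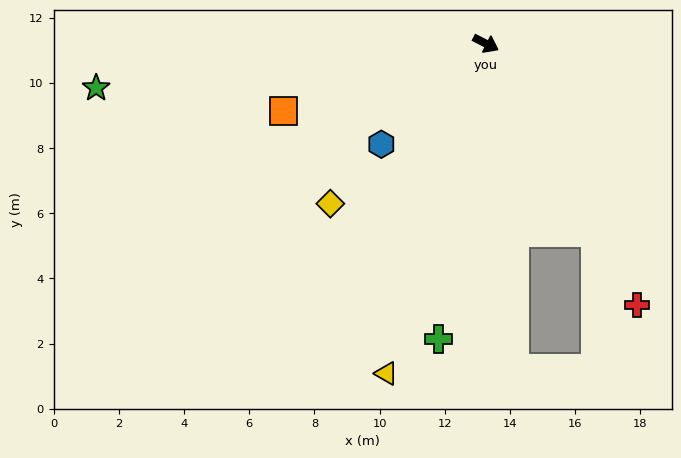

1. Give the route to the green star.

turn right 146°, forward 12.0 m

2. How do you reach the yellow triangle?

turn right 80°, forward 10.6 m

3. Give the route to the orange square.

turn right 135°, forward 6.5 m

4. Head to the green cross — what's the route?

turn right 72°, forward 9.2 m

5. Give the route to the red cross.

turn right 33°, forward 9.3 m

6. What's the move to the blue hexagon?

turn right 109°, forward 4.5 m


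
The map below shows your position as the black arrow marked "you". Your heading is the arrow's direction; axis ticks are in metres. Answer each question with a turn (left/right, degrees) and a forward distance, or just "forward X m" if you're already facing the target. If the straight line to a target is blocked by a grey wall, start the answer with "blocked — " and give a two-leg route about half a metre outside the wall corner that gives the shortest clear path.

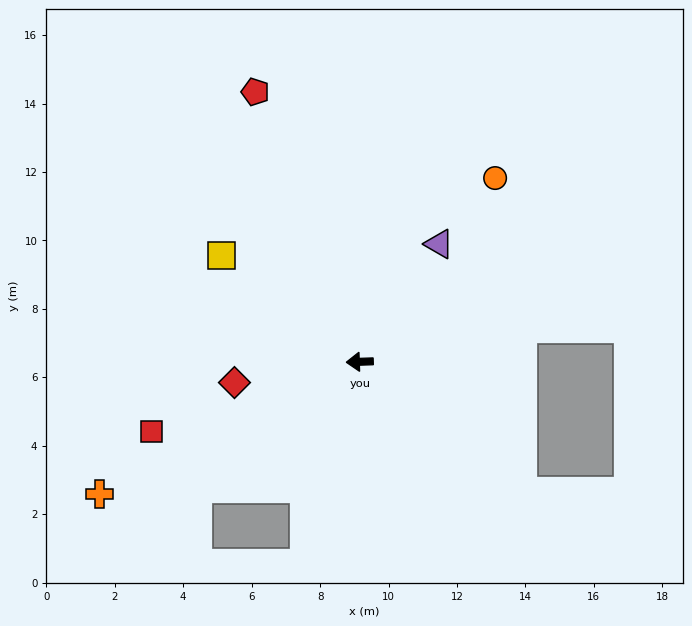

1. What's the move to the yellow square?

turn right 39°, forward 5.1 m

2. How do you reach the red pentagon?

turn right 71°, forward 8.5 m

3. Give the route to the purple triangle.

turn right 126°, forward 4.1 m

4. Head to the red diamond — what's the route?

turn left 7°, forward 3.7 m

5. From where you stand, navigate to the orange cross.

turn left 25°, forward 8.5 m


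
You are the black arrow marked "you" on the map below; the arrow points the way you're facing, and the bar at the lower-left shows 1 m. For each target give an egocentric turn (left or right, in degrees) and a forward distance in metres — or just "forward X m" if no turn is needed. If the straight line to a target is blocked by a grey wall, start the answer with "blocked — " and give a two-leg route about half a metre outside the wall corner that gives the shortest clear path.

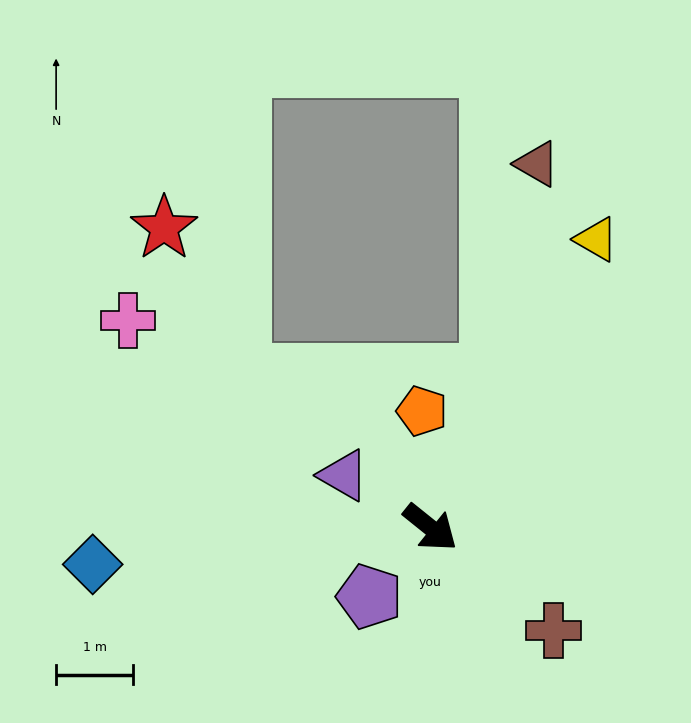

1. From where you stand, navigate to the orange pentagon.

turn left 133°, forward 1.5 m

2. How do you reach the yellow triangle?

turn left 99°, forward 4.3 m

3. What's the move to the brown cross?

forward 2.1 m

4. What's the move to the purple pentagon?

turn right 93°, forward 1.2 m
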